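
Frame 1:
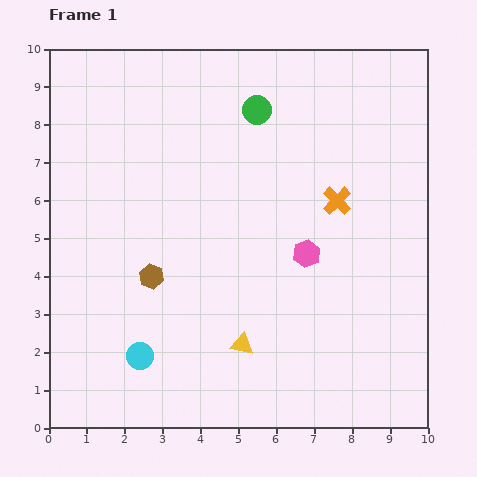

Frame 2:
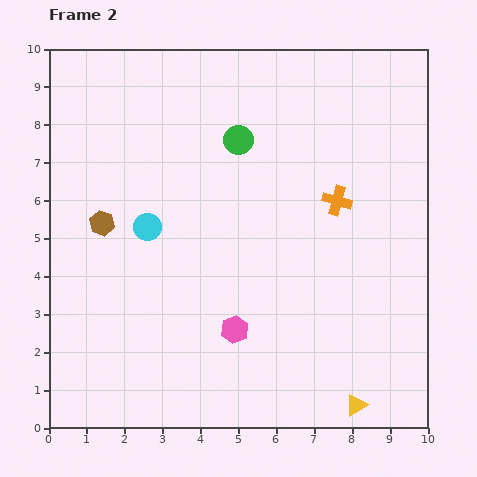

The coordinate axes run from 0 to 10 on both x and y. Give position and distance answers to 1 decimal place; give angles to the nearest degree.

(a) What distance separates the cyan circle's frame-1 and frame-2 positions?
3.4

The cyan circle moved from (2.4, 1.9) to (2.6, 5.3), a distance of √(0.2² + 3.4²) ≈ 3.4.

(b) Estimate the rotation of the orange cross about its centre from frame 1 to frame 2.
29° counter-clockwise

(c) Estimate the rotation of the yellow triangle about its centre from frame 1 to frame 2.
43° counter-clockwise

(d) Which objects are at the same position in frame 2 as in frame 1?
the orange cross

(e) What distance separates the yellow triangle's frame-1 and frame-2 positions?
3.4

The yellow triangle moved from (5.1, 2.2) to (8.1, 0.6), a distance of √(3.0² + 1.6²) ≈ 3.4.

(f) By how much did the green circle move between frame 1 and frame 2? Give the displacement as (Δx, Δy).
(-0.5, -0.8)

The green circle was at (5.5, 8.4) in frame 1 and (5.0, 7.6) in frame 2.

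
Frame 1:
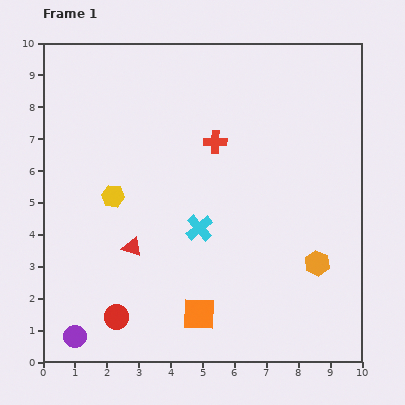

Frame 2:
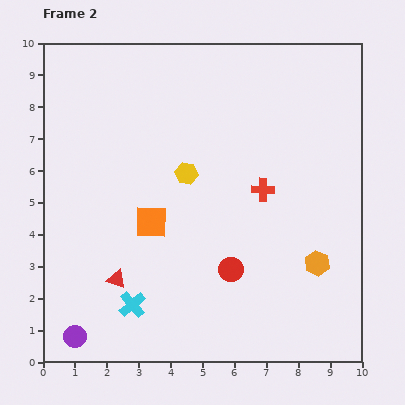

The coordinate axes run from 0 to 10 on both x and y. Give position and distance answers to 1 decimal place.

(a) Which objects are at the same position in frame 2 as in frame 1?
the orange hexagon, the purple circle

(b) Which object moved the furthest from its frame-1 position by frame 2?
the red circle

(moved 3.9; next 3.3)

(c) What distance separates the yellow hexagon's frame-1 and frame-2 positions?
2.4

The yellow hexagon moved from (2.2, 5.2) to (4.5, 5.9), a distance of √(2.3² + 0.7²) ≈ 2.4.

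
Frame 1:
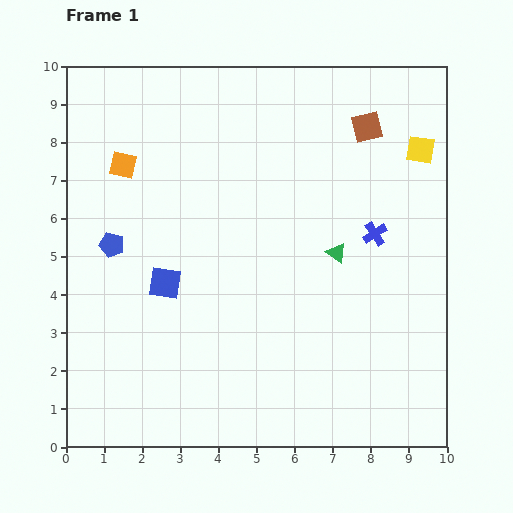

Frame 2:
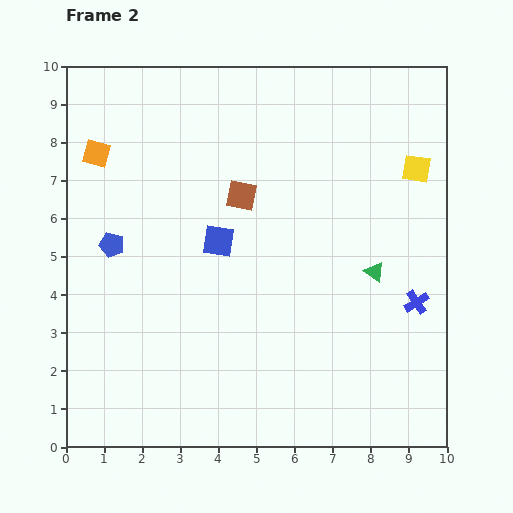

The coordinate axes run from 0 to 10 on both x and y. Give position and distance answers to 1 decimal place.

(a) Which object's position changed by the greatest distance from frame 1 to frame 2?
the brown square

(moved 3.8; next 2.1)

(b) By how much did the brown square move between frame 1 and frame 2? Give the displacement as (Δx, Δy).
(-3.3, -1.8)

The brown square was at (7.9, 8.4) in frame 1 and (4.6, 6.6) in frame 2.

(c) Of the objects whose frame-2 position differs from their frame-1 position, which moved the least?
the yellow square

(moved 0.5)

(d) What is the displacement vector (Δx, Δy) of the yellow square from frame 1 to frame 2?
(-0.1, -0.5)

The yellow square was at (9.3, 7.8) in frame 1 and (9.2, 7.3) in frame 2.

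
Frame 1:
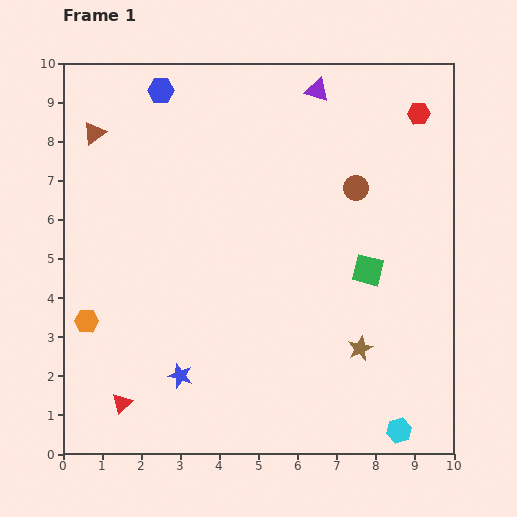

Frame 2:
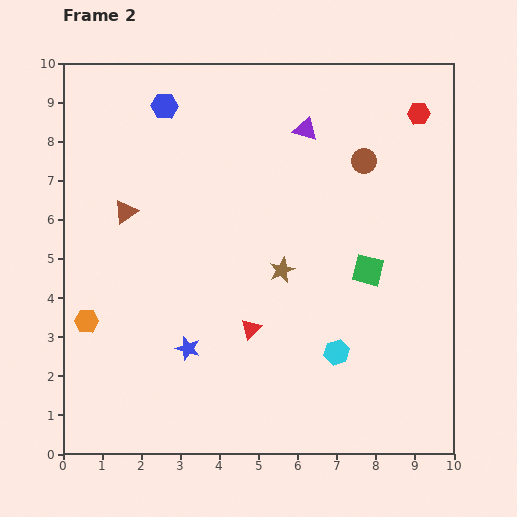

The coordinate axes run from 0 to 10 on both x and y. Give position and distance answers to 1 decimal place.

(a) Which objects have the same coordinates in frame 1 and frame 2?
the red hexagon, the orange hexagon, the green square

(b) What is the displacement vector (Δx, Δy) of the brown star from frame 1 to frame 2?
(-2.0, 2.0)

The brown star was at (7.6, 2.7) in frame 1 and (5.6, 4.7) in frame 2.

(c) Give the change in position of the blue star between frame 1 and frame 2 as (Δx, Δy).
(0.2, 0.7)

The blue star was at (3.0, 2.0) in frame 1 and (3.2, 2.7) in frame 2.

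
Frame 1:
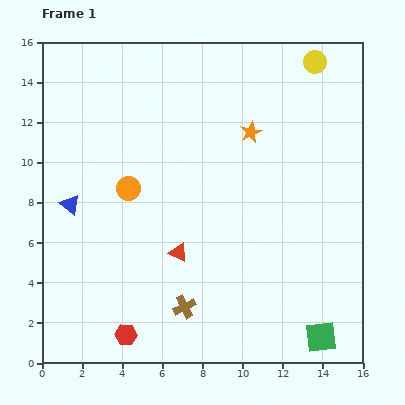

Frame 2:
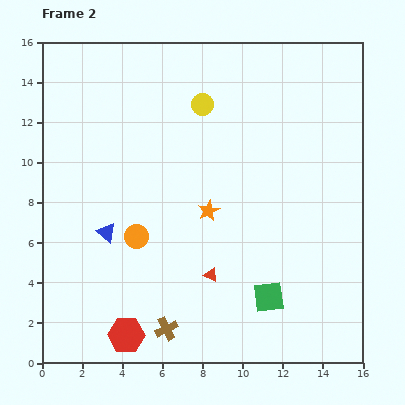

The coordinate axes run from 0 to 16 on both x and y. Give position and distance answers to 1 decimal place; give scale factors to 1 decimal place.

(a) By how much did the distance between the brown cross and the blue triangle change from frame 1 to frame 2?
-1.9

Distance in frame 1: 7.6. Distance in frame 2: 5.7.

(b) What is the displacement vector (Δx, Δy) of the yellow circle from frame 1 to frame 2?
(-5.6, -2.1)

The yellow circle was at (13.6, 15.0) in frame 1 and (8.0, 12.9) in frame 2.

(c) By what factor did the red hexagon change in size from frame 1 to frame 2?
1.7×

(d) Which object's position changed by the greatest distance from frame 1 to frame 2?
the yellow circle

(moved 6.0; next 4.4)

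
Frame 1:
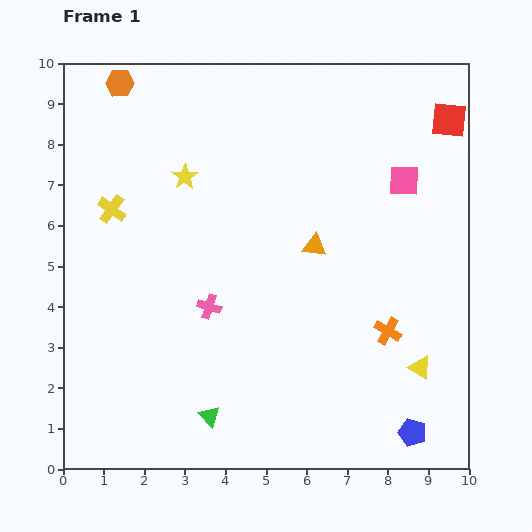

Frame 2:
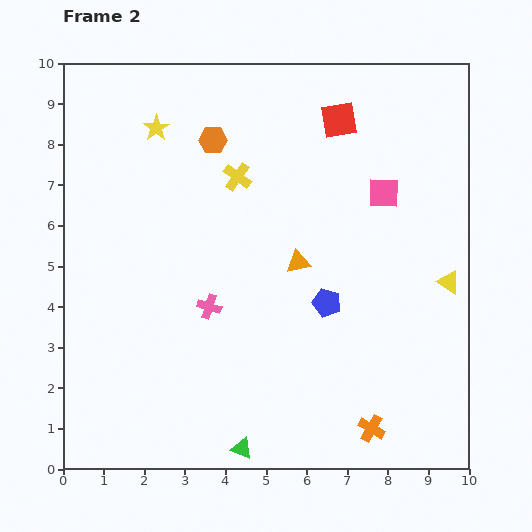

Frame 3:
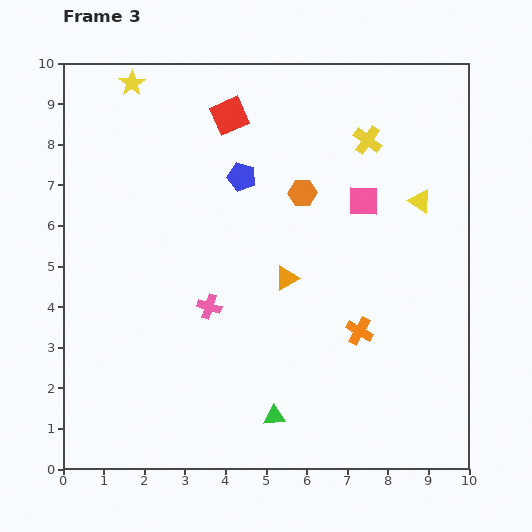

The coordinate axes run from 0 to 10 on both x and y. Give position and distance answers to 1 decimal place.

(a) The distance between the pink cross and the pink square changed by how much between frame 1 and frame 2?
-0.6

Distance in frame 1: 5.7. Distance in frame 2: 5.1.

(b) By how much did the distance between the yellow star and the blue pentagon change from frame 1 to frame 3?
-4.9

Distance in frame 1: 8.4. Distance in frame 3: 3.5.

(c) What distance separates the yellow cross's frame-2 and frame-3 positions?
3.3

The yellow cross moved from (4.3, 7.2) to (7.5, 8.1), a distance of √(3.2² + 0.9²) ≈ 3.3.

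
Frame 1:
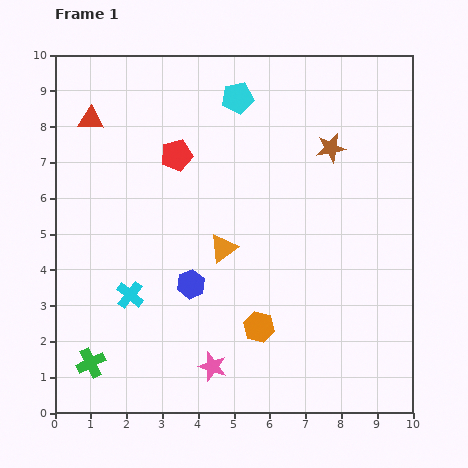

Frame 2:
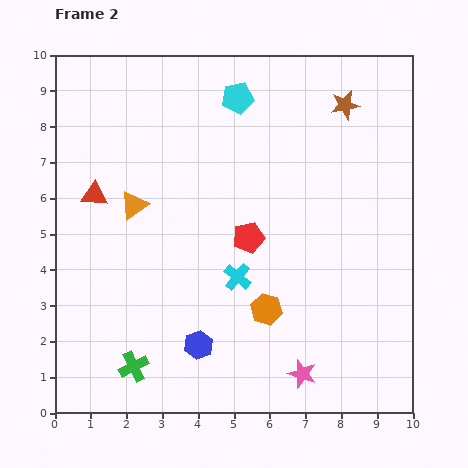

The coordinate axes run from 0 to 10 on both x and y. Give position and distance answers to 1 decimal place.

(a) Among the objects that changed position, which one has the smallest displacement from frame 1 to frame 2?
the orange hexagon

(moved 0.5)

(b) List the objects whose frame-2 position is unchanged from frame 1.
the cyan pentagon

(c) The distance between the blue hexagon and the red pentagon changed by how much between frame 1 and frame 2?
-0.3

Distance in frame 1: 3.6. Distance in frame 2: 3.3.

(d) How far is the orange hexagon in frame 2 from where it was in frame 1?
0.5

The orange hexagon moved from (5.7, 2.4) to (5.9, 2.9), a distance of √(0.2² + 0.5²) ≈ 0.5.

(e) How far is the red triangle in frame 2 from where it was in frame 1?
2.1

The red triangle moved from (1.0, 8.2) to (1.1, 6.1), a distance of √(0.1² + 2.1²) ≈ 2.1.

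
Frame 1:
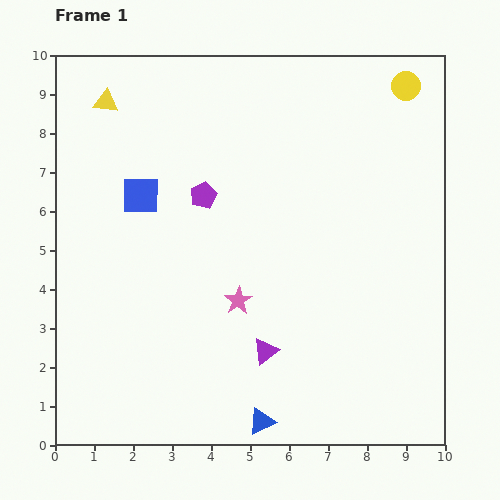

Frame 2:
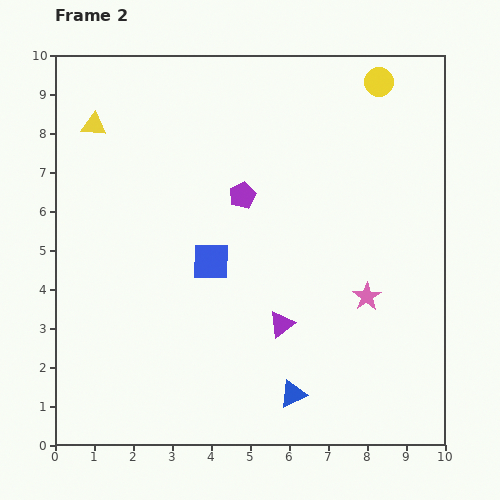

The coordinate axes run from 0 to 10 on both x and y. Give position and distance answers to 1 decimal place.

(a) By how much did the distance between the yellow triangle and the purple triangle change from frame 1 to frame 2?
-0.6

Distance in frame 1: 7.6. Distance in frame 2: 7.0.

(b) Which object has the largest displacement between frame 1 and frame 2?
the pink star

(moved 3.3; next 2.5)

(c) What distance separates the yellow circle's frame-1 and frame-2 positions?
0.7

The yellow circle moved from (9.0, 9.2) to (8.3, 9.3), a distance of √(0.7² + 0.1²) ≈ 0.7.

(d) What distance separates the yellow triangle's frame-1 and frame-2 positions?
0.7

The yellow triangle moved from (1.3, 8.8) to (1.0, 8.2), a distance of √(0.3² + 0.6²) ≈ 0.7.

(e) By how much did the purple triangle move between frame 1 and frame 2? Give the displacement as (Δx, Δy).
(0.4, 0.7)

The purple triangle was at (5.4, 2.4) in frame 1 and (5.8, 3.1) in frame 2.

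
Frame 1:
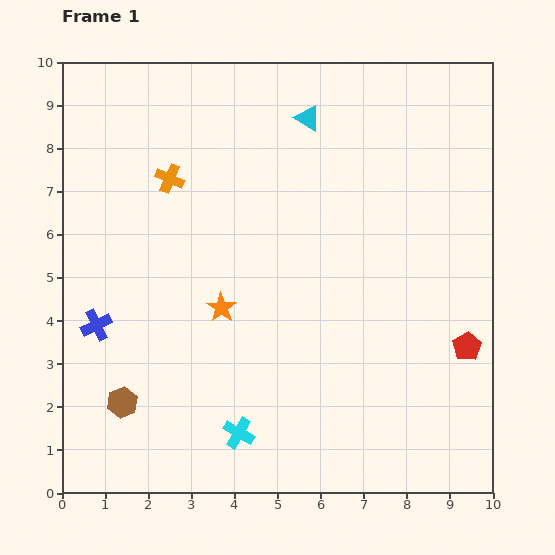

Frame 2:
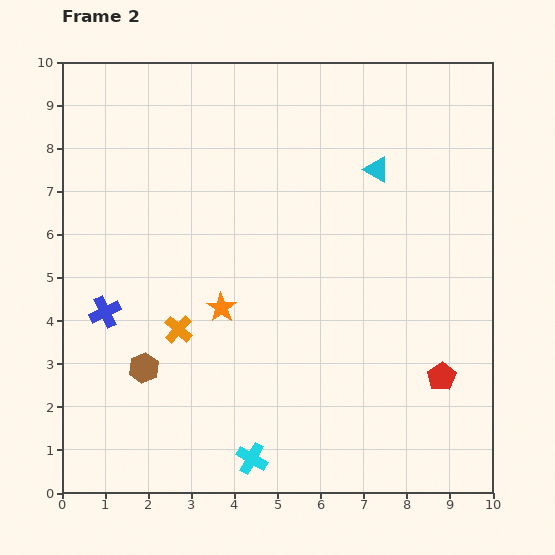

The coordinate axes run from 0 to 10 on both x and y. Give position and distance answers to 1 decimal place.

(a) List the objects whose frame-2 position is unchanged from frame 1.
the orange star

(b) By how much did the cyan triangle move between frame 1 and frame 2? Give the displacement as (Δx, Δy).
(1.6, -1.2)

The cyan triangle was at (5.7, 8.7) in frame 1 and (7.3, 7.5) in frame 2.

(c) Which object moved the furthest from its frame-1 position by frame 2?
the orange cross

(moved 3.5; next 2.0)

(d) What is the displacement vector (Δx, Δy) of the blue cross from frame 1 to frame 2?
(0.2, 0.3)

The blue cross was at (0.8, 3.9) in frame 1 and (1.0, 4.2) in frame 2.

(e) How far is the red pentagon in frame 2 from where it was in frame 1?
0.9

The red pentagon moved from (9.4, 3.4) to (8.8, 2.7), a distance of √(0.6² + 0.7²) ≈ 0.9.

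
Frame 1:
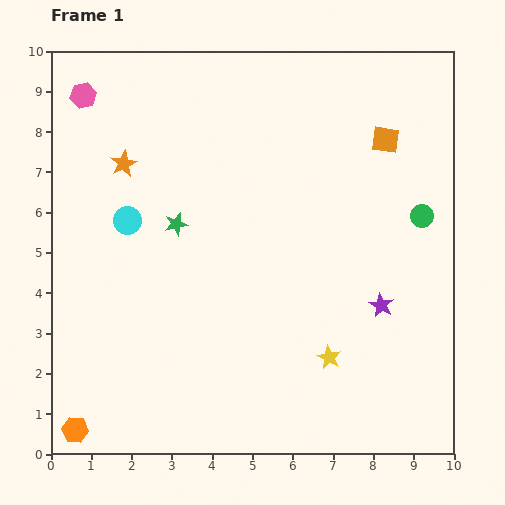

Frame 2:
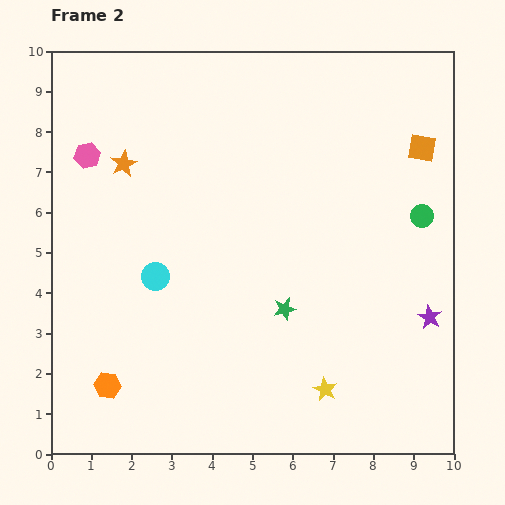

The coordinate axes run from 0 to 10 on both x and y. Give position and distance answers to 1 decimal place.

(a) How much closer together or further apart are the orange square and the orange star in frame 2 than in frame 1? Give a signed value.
+0.9

Distance in frame 1: 6.5. Distance in frame 2: 7.4.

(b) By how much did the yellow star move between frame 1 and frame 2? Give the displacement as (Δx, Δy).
(-0.1, -0.8)

The yellow star was at (6.9, 2.4) in frame 1 and (6.8, 1.6) in frame 2.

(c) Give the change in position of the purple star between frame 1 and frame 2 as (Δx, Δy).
(1.2, -0.3)

The purple star was at (8.2, 3.7) in frame 1 and (9.4, 3.4) in frame 2.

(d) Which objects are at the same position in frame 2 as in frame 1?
the orange star, the green circle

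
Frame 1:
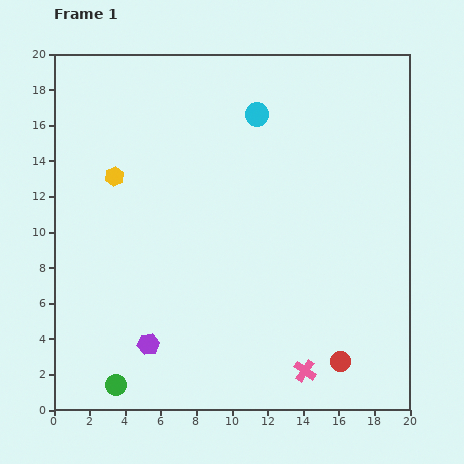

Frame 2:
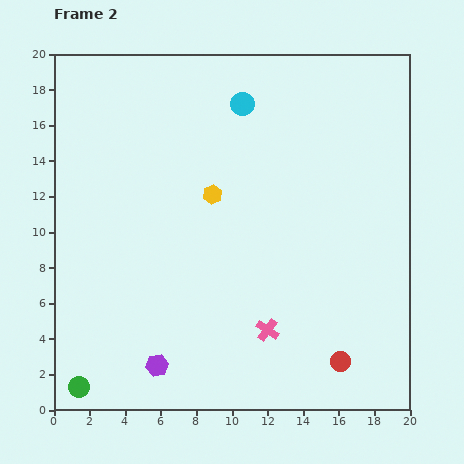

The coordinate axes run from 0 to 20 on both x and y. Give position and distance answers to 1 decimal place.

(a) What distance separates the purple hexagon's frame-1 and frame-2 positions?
1.3

The purple hexagon moved from (5.3, 3.7) to (5.8, 2.5), a distance of √(0.5² + 1.2²) ≈ 1.3.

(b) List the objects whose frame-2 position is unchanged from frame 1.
the red circle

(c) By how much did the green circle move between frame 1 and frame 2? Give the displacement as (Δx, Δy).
(-2.1, -0.1)

The green circle was at (3.5, 1.4) in frame 1 and (1.4, 1.3) in frame 2.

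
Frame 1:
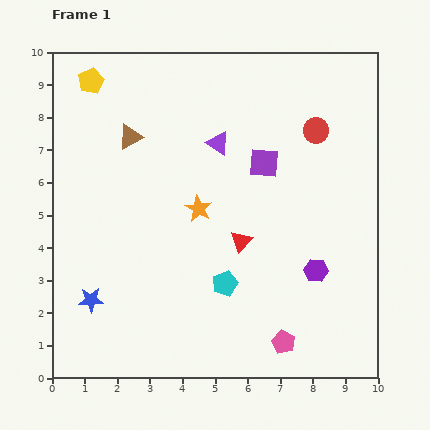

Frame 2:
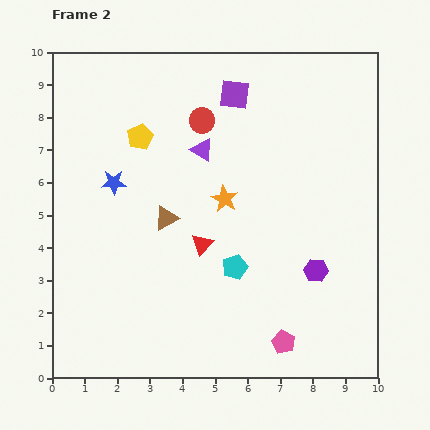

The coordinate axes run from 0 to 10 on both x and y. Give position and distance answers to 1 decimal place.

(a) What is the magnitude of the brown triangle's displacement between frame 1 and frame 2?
2.7

The brown triangle moved from (2.4, 7.4) to (3.5, 4.9), a distance of √(1.1² + 2.5²) ≈ 2.7.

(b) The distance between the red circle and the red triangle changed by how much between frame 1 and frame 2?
-0.3

Distance in frame 1: 4.1. Distance in frame 2: 3.8.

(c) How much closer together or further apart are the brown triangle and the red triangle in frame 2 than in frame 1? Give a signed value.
-3.3

Distance in frame 1: 4.7. Distance in frame 2: 1.4.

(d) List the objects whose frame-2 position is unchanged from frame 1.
the pink pentagon, the purple hexagon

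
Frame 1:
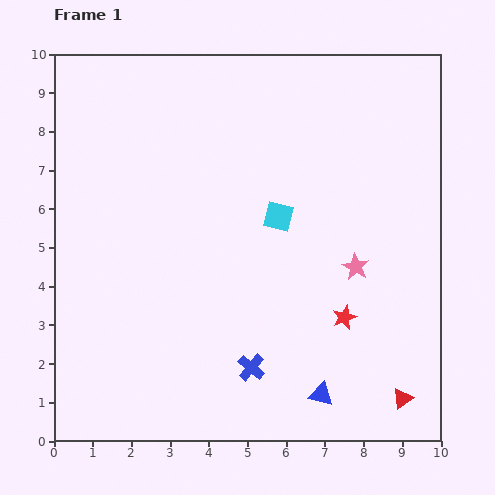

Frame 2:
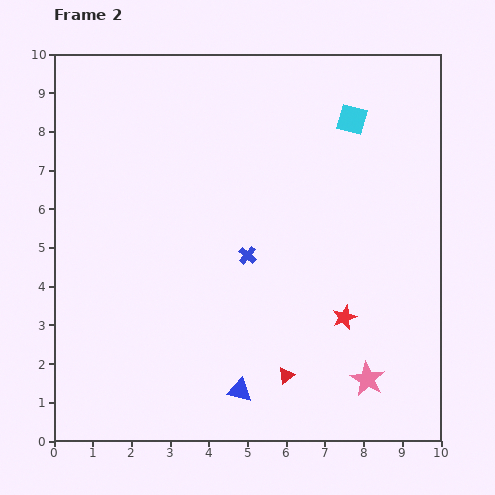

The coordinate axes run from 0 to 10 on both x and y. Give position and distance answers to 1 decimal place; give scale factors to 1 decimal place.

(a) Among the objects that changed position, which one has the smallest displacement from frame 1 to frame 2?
the blue triangle

(moved 2.1)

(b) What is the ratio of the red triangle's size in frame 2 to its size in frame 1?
0.8×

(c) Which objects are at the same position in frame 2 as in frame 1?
the red star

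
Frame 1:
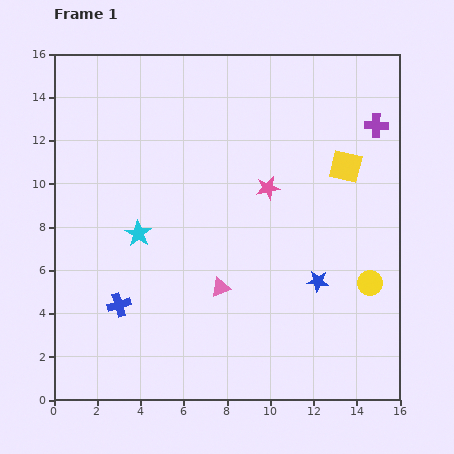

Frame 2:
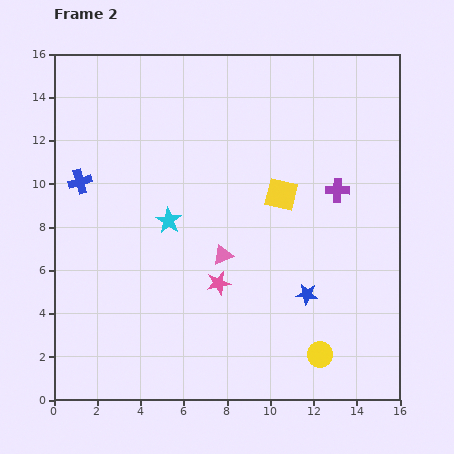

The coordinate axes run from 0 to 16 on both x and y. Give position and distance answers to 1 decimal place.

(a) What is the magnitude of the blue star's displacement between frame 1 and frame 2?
0.8

The blue star moved from (12.2, 5.5) to (11.7, 4.9), a distance of √(0.5² + 0.6²) ≈ 0.8.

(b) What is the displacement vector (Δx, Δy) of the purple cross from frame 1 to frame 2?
(-1.8, -3.0)

The purple cross was at (14.9, 12.7) in frame 1 and (13.1, 9.7) in frame 2.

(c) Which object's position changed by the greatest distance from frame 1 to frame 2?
the blue cross

(moved 6.0; next 5.0)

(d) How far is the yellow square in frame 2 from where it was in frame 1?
3.3

The yellow square moved from (13.5, 10.8) to (10.5, 9.5), a distance of √(3.0² + 1.3²) ≈ 3.3.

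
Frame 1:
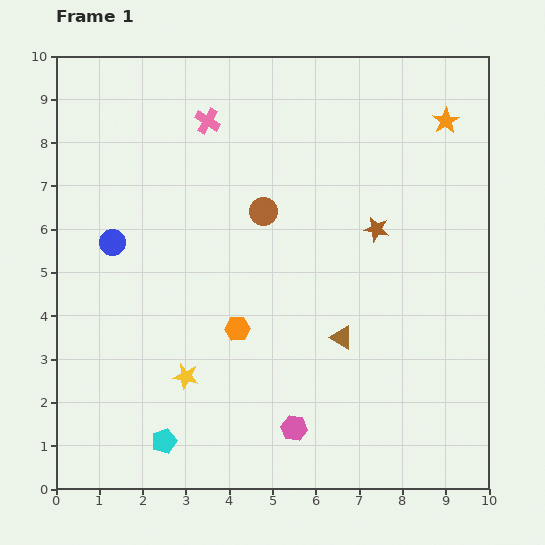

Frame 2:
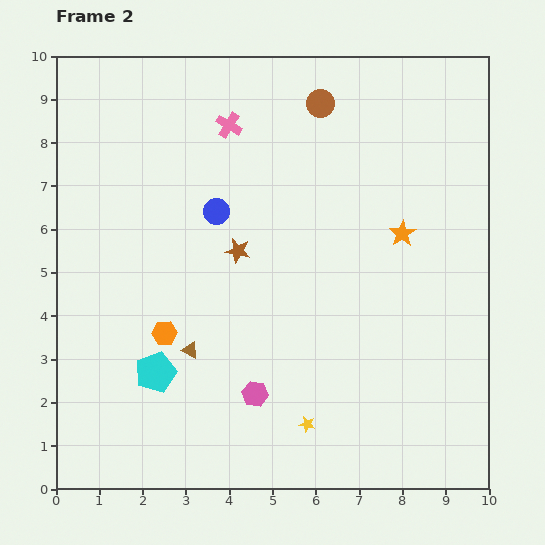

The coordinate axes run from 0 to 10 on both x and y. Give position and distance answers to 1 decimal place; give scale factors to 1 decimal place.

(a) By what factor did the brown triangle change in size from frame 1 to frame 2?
0.7×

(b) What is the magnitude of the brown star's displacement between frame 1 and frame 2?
3.2

The brown star moved from (7.4, 6.0) to (4.2, 5.5), a distance of √(3.2² + 0.5²) ≈ 3.2.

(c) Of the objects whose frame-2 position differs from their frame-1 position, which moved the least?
the pink cross

(moved 0.5)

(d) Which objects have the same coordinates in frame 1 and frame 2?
none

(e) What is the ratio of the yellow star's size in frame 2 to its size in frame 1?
0.6×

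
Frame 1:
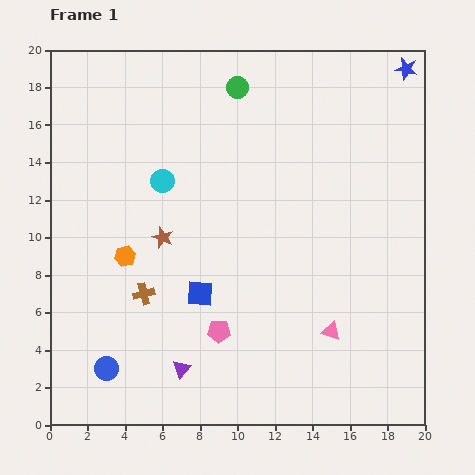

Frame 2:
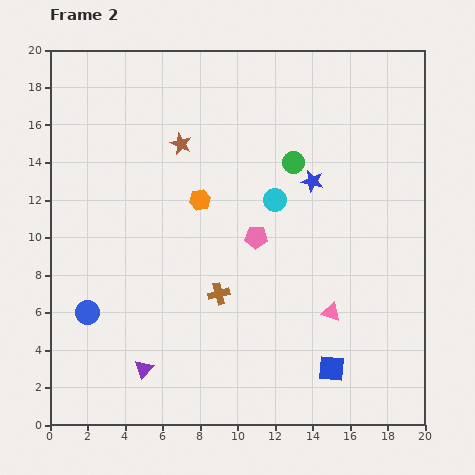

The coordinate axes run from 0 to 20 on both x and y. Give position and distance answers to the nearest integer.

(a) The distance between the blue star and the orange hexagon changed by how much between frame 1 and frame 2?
-12

Distance in frame 1: 18. Distance in frame 2: 6.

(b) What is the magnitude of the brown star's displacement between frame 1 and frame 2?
5

The brown star moved from (6, 10) to (7, 15), a distance of √(1² + 5²) ≈ 5.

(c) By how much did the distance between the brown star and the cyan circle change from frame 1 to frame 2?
+3

Distance in frame 1: 3. Distance in frame 2: 6.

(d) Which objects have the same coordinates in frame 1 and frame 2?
none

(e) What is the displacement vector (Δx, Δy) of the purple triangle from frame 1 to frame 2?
(-2, 0)

The purple triangle was at (7, 3) in frame 1 and (5, 3) in frame 2.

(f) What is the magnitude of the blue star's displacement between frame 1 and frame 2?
8

The blue star moved from (19, 19) to (14, 13), a distance of √(5² + 6²) ≈ 8.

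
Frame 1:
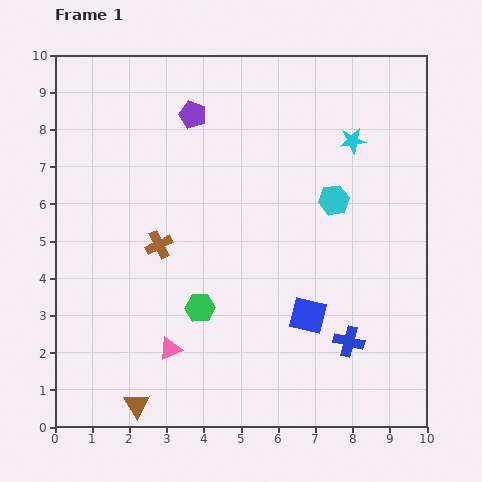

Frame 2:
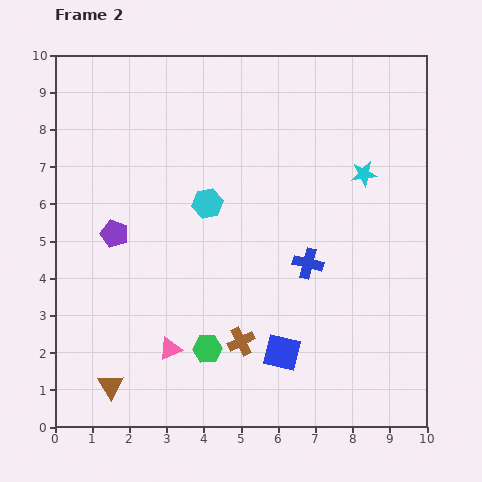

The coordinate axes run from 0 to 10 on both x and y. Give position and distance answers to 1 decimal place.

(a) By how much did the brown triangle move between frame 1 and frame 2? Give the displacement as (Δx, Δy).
(-0.7, 0.5)

The brown triangle was at (2.2, 0.6) in frame 1 and (1.5, 1.1) in frame 2.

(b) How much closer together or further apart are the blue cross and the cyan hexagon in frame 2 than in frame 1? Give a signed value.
-0.7

Distance in frame 1: 3.8. Distance in frame 2: 3.1.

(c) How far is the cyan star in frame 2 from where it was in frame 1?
0.9

The cyan star moved from (8.0, 7.7) to (8.3, 6.8), a distance of √(0.3² + 0.9²) ≈ 0.9.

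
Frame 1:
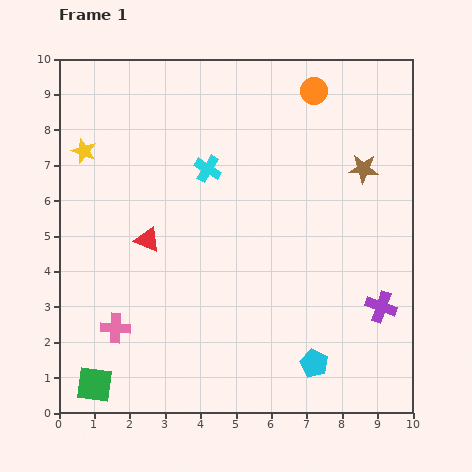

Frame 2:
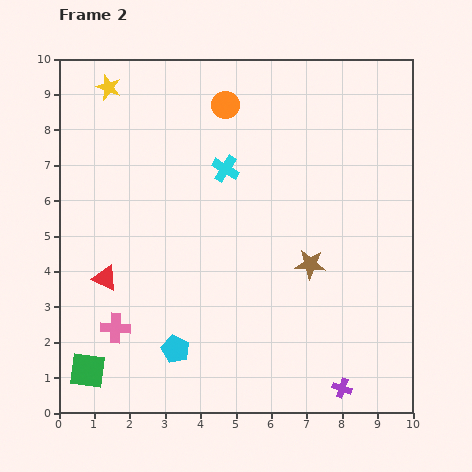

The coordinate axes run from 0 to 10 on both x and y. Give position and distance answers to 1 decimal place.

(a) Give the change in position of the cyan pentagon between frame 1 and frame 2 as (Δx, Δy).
(-3.9, 0.4)

The cyan pentagon was at (7.2, 1.4) in frame 1 and (3.3, 1.8) in frame 2.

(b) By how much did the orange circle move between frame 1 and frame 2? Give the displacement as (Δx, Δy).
(-2.5, -0.4)

The orange circle was at (7.2, 9.1) in frame 1 and (4.7, 8.7) in frame 2.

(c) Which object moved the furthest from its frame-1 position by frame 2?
the cyan pentagon

(moved 3.9; next 3.1)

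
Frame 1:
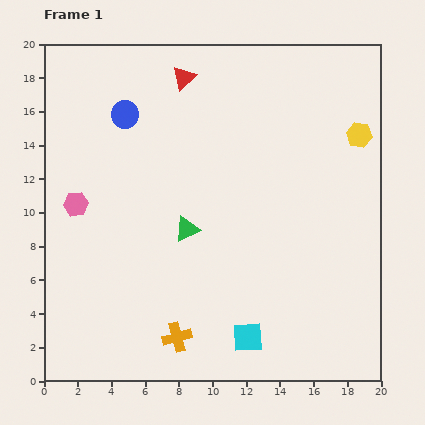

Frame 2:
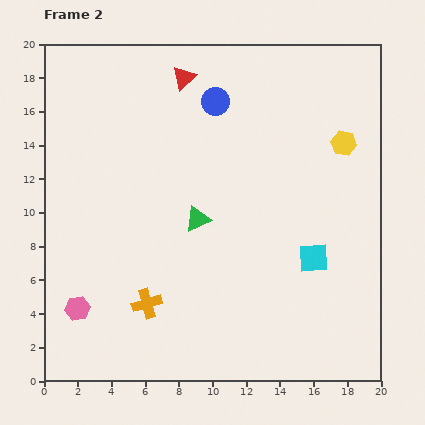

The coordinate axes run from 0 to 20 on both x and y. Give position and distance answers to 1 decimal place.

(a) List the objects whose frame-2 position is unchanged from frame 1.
the red triangle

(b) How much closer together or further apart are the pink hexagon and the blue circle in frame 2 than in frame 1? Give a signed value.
+8.8

Distance in frame 1: 6.0. Distance in frame 2: 14.8.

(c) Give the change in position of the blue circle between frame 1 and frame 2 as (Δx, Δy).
(5.4, 0.8)

The blue circle was at (4.8, 15.8) in frame 1 and (10.2, 16.6) in frame 2.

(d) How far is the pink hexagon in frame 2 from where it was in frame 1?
6.2

The pink hexagon moved from (1.9, 10.5) to (2.0, 4.3), a distance of √(0.1² + 6.2²) ≈ 6.2.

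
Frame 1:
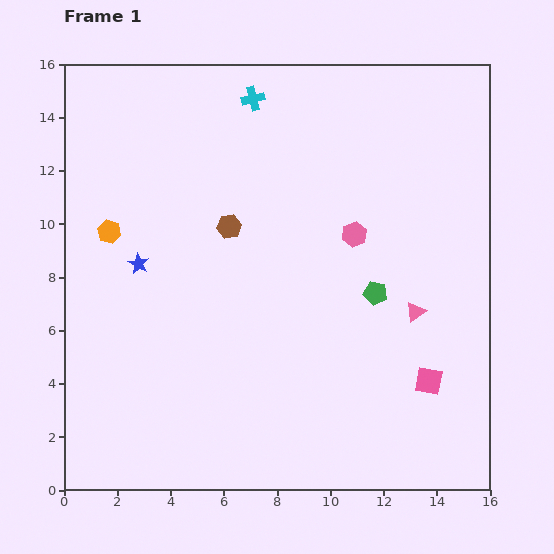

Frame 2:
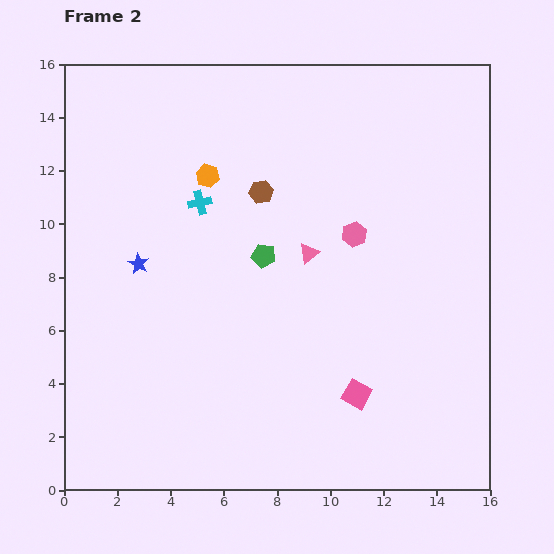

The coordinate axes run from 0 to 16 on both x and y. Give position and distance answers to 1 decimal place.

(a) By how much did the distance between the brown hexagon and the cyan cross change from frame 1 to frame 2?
-2.6

Distance in frame 1: 4.9. Distance in frame 2: 2.3.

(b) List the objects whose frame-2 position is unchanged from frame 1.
the blue star, the pink hexagon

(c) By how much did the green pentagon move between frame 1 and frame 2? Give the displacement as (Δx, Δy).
(-4.2, 1.4)

The green pentagon was at (11.7, 7.4) in frame 1 and (7.5, 8.8) in frame 2.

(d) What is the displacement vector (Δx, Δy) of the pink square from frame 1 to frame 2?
(-2.7, -0.5)

The pink square was at (13.7, 4.1) in frame 1 and (11.0, 3.6) in frame 2.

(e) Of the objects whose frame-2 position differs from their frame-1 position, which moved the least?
the brown hexagon

(moved 1.8)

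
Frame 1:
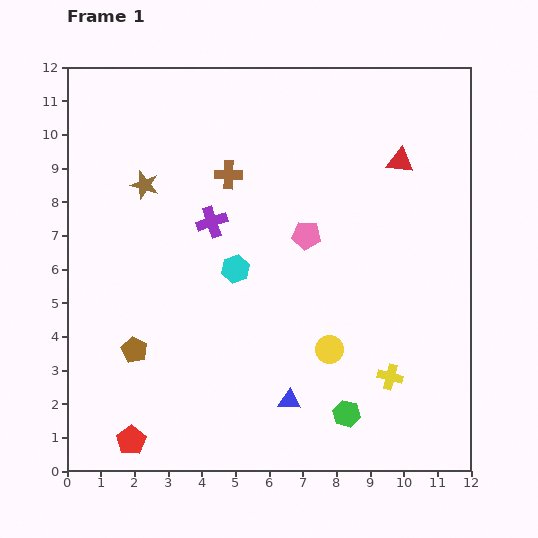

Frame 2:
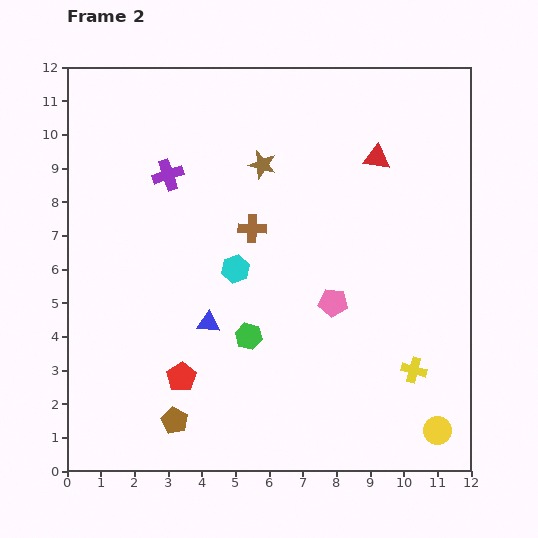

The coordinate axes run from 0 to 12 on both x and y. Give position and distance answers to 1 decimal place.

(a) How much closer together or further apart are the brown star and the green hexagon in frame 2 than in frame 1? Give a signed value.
-4.0

Distance in frame 1: 9.1. Distance in frame 2: 5.1.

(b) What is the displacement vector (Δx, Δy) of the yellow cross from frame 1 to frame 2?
(0.7, 0.2)

The yellow cross was at (9.6, 2.8) in frame 1 and (10.3, 3.0) in frame 2.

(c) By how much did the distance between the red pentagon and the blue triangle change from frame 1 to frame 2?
-3.1

Distance in frame 1: 4.9. Distance in frame 2: 1.8.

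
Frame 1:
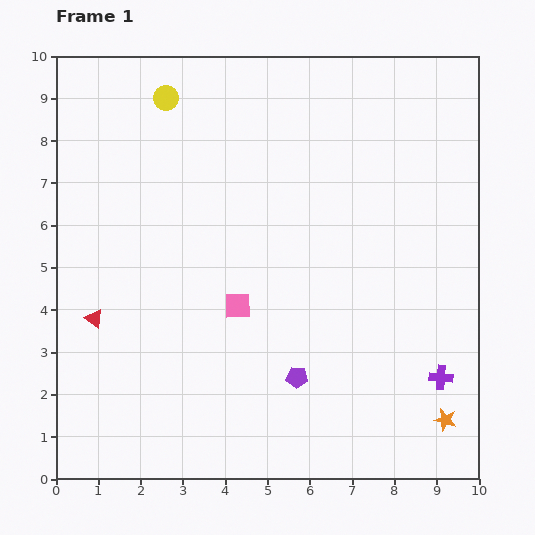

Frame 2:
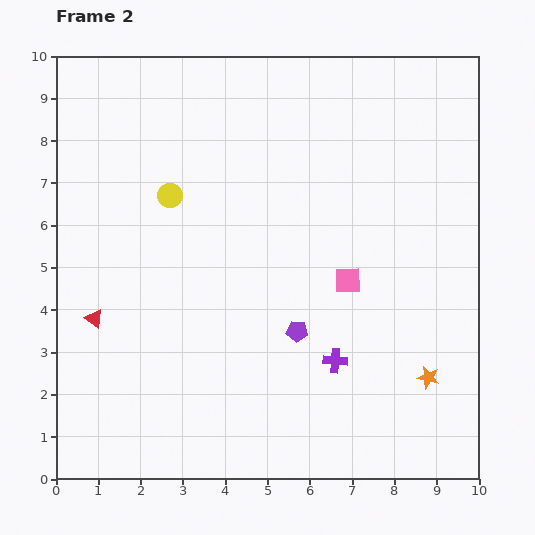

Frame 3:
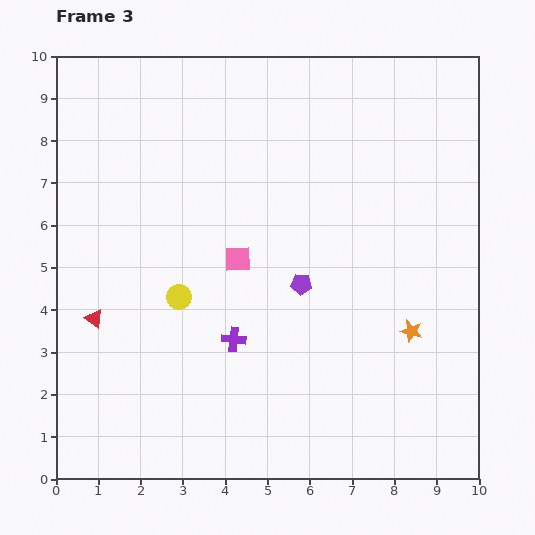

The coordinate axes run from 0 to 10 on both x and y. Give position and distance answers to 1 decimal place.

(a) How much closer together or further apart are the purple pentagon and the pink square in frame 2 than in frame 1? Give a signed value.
-0.5

Distance in frame 1: 2.2. Distance in frame 2: 1.7.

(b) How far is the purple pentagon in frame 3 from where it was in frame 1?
2.2

The purple pentagon moved from (5.7, 2.4) to (5.8, 4.6), a distance of √(0.1² + 2.2²) ≈ 2.2.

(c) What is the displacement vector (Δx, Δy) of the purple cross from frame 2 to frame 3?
(-2.4, 0.5)

The purple cross was at (6.6, 2.8) in frame 2 and (4.2, 3.3) in frame 3.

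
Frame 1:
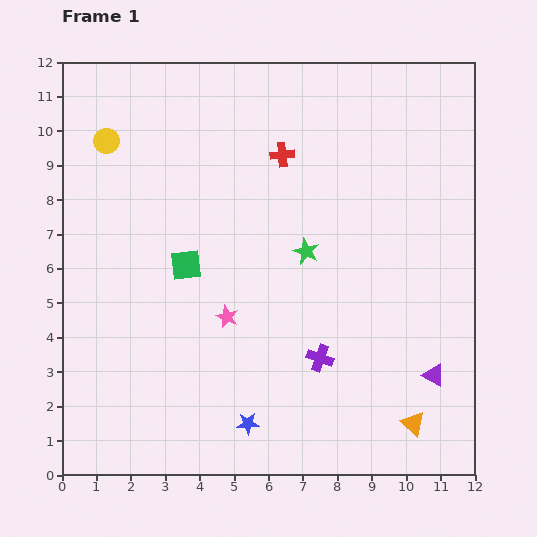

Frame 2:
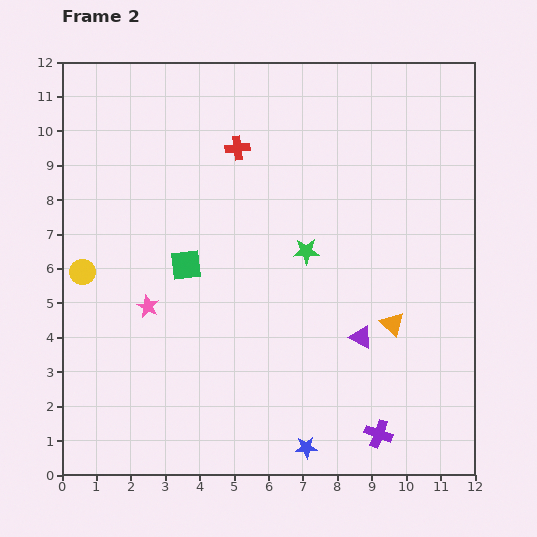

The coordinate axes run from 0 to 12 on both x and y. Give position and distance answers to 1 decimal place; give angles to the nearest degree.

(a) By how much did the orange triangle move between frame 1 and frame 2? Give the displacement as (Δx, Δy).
(-0.6, 2.9)

The orange triangle was at (10.2, 1.5) in frame 1 and (9.6, 4.4) in frame 2.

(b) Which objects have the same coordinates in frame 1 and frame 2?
the green star, the green square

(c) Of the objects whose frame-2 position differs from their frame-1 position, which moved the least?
the red cross

(moved 1.3)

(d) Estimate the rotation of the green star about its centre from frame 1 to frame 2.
25° counter-clockwise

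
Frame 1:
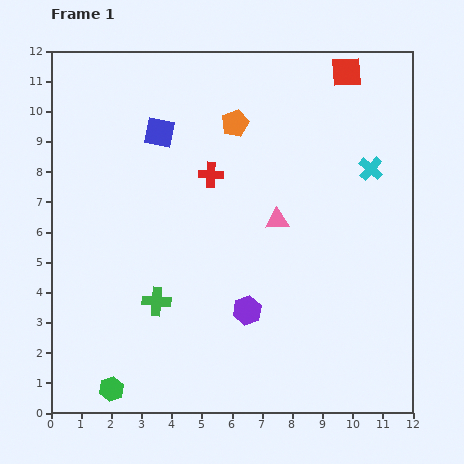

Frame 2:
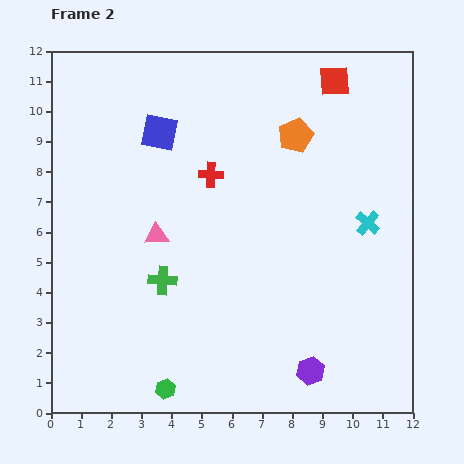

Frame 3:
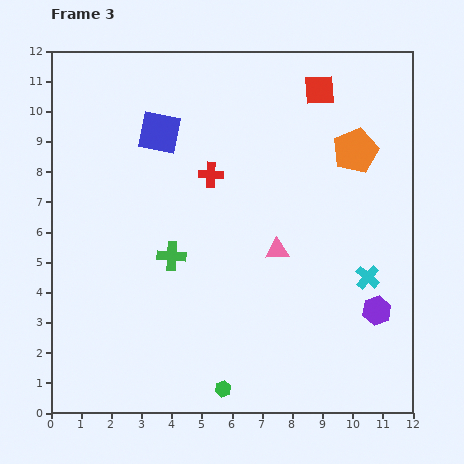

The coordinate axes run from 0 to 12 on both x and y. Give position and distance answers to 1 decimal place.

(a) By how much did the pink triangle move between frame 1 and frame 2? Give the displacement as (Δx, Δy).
(-4.0, -0.5)

The pink triangle was at (7.5, 6.4) in frame 1 and (3.5, 5.9) in frame 2.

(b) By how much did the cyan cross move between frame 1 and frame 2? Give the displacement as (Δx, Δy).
(-0.1, -1.8)

The cyan cross was at (10.6, 8.1) in frame 1 and (10.5, 6.3) in frame 2.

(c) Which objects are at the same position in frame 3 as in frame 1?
the red cross, the blue square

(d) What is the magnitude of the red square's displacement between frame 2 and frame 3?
0.6

The red square moved from (9.4, 11.0) to (8.9, 10.7), a distance of √(0.5² + 0.3²) ≈ 0.6.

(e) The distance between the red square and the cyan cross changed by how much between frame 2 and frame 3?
+1.6

Distance in frame 2: 4.8. Distance in frame 3: 6.4.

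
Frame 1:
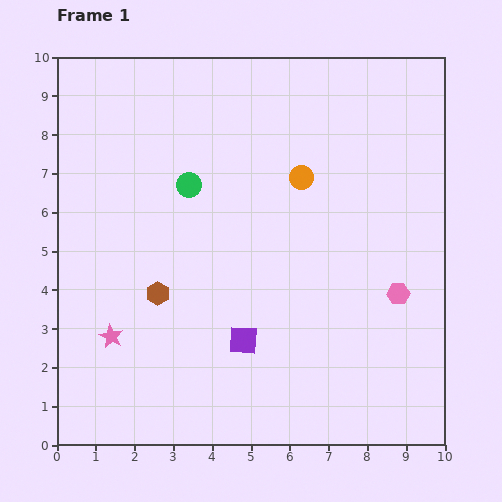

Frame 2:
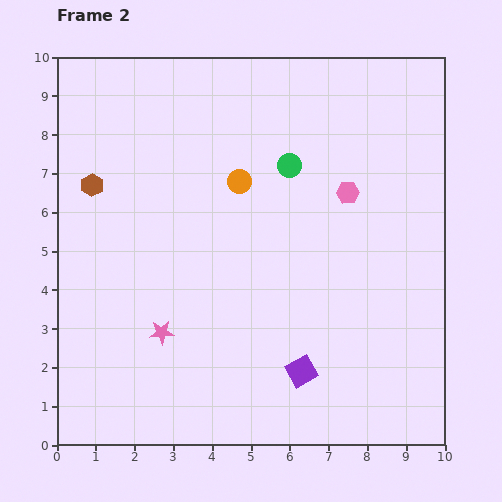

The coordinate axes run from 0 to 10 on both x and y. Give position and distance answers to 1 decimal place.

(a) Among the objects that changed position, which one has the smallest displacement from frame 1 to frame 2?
the pink star

(moved 1.3)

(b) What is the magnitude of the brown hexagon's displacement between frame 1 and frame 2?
3.3

The brown hexagon moved from (2.6, 3.9) to (0.9, 6.7), a distance of √(1.7² + 2.8²) ≈ 3.3.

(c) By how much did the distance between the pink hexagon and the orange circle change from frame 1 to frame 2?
-1.1

Distance in frame 1: 3.9. Distance in frame 2: 2.8.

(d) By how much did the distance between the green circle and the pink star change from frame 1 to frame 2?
+1.0

Distance in frame 1: 4.4. Distance in frame 2: 5.4.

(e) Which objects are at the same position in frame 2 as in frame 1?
none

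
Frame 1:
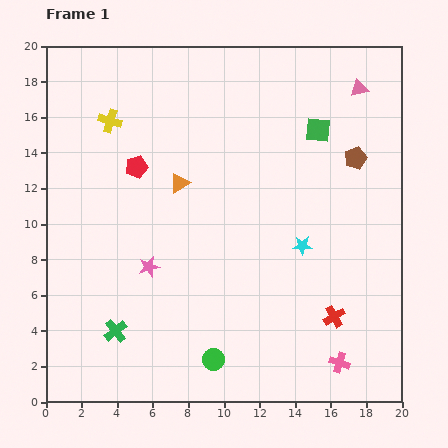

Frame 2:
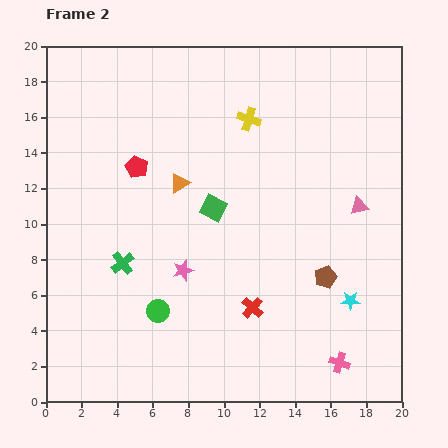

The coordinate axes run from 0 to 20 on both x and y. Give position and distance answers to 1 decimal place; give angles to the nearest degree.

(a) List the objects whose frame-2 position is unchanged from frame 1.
the orange triangle, the pink cross, the red pentagon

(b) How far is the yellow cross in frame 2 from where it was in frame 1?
7.8

The yellow cross moved from (3.6, 15.8) to (11.4, 15.9), a distance of √(7.8² + 0.1²) ≈ 7.8.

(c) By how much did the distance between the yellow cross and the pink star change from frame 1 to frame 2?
+0.8

Distance in frame 1: 8.5. Distance in frame 2: 9.3.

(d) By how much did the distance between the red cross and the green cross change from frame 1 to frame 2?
-4.6

Distance in frame 1: 12.3. Distance in frame 2: 7.7.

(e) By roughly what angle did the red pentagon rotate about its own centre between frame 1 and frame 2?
29° counter-clockwise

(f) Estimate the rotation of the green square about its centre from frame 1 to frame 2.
21° clockwise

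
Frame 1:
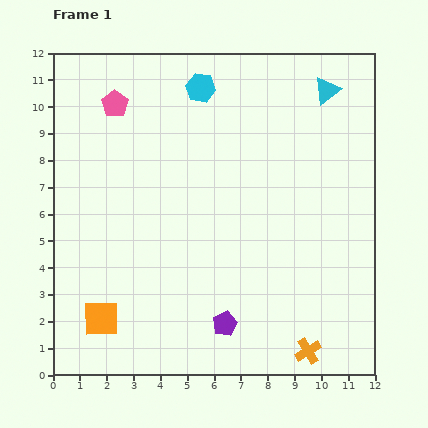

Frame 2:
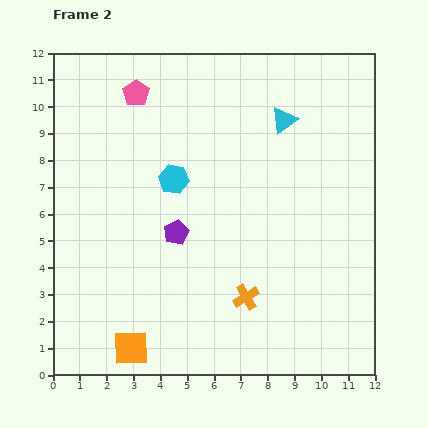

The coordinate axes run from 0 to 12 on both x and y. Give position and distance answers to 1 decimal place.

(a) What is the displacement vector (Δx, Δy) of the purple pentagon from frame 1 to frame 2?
(-1.8, 3.4)

The purple pentagon was at (6.4, 1.9) in frame 1 and (4.6, 5.3) in frame 2.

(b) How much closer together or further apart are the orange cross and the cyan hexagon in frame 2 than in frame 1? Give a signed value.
-5.4

Distance in frame 1: 10.6. Distance in frame 2: 5.2.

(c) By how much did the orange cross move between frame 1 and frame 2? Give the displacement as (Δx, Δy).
(-2.3, 2.0)

The orange cross was at (9.5, 0.9) in frame 1 and (7.2, 2.9) in frame 2.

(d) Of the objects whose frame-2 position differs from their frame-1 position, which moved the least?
the pink pentagon

(moved 0.9)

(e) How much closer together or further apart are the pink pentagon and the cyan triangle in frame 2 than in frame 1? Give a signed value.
-2.3

Distance in frame 1: 7.9. Distance in frame 2: 5.6.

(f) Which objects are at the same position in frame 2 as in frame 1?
none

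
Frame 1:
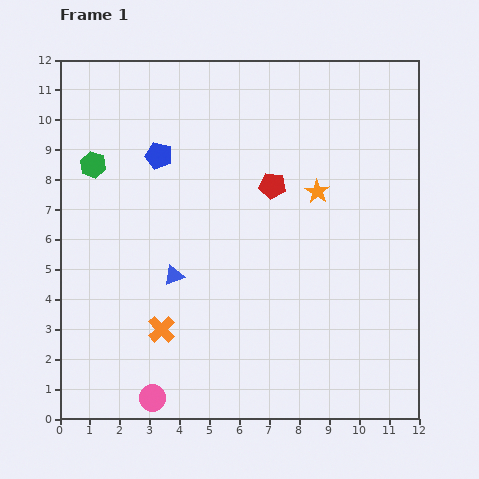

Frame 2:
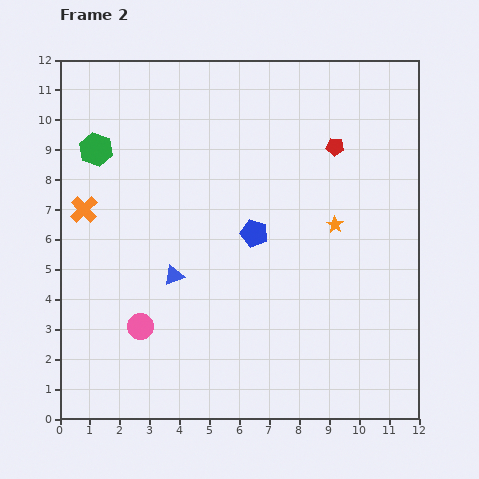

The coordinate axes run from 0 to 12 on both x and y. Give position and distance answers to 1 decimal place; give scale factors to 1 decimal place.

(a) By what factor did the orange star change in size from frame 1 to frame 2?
0.7×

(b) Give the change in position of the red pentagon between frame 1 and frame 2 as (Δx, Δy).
(2.1, 1.3)

The red pentagon was at (7.1, 7.8) in frame 1 and (9.2, 9.1) in frame 2.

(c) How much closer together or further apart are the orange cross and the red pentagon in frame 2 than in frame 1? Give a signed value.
+2.6

Distance in frame 1: 6.1. Distance in frame 2: 8.7.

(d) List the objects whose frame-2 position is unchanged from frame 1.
the blue triangle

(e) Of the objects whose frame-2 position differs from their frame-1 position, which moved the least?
the green hexagon

(moved 0.5)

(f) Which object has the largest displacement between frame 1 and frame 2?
the orange cross

(moved 4.8; next 4.1)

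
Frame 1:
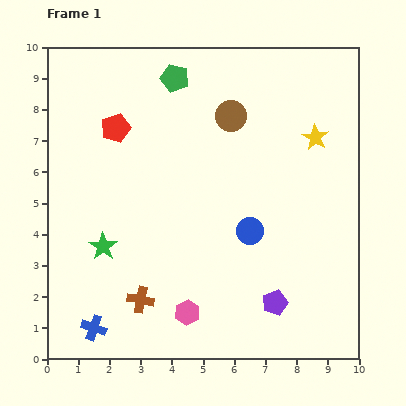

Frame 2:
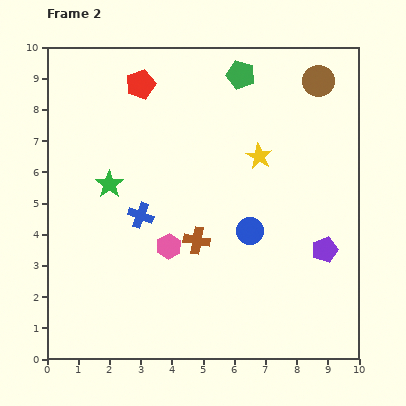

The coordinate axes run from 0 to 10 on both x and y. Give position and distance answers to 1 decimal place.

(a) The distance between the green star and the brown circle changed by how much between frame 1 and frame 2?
+1.6

Distance in frame 1: 5.9. Distance in frame 2: 7.5.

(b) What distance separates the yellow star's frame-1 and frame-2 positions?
1.9

The yellow star moved from (8.6, 7.1) to (6.8, 6.5), a distance of √(1.8² + 0.6²) ≈ 1.9.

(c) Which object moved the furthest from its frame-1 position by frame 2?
the blue cross

(moved 3.9; next 3.0)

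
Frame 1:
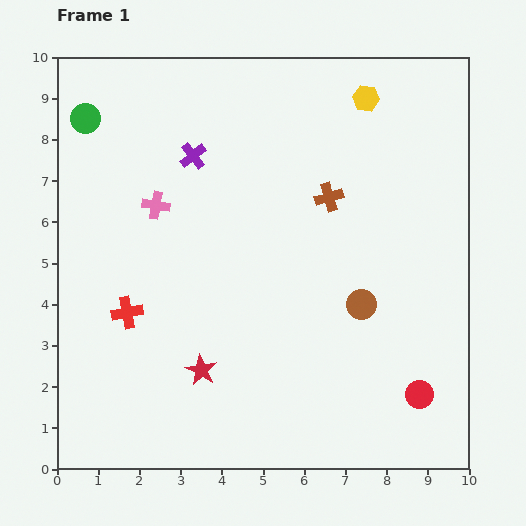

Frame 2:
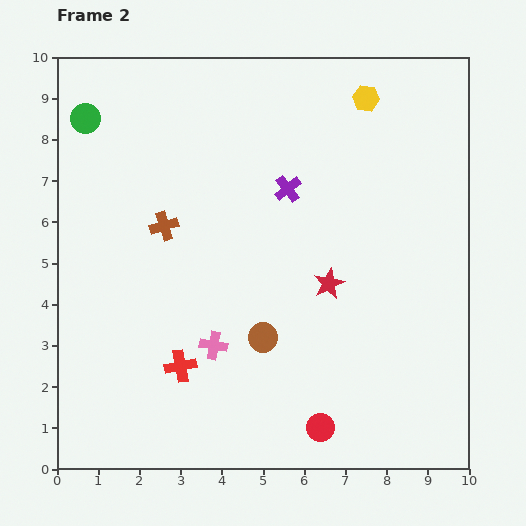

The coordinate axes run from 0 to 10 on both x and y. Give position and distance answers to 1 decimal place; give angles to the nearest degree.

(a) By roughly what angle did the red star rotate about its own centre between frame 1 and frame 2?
17° clockwise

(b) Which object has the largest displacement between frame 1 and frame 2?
the brown cross

(moved 4.1; next 3.7)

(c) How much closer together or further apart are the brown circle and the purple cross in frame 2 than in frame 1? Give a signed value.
-1.9

Distance in frame 1: 5.5. Distance in frame 2: 3.6.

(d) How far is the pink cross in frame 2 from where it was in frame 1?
3.7

The pink cross moved from (2.4, 6.4) to (3.8, 3.0), a distance of √(1.4² + 3.4²) ≈ 3.7.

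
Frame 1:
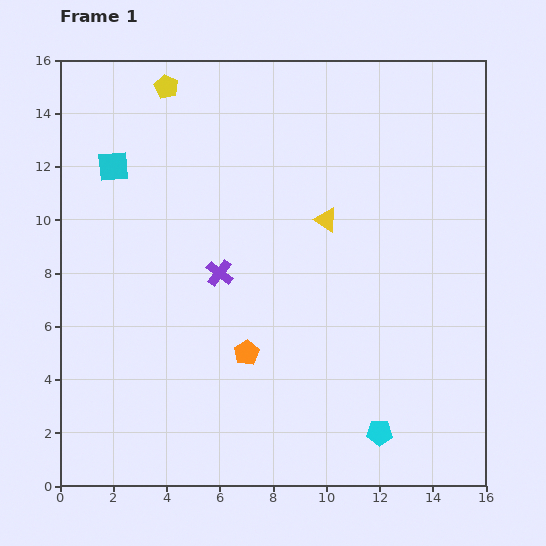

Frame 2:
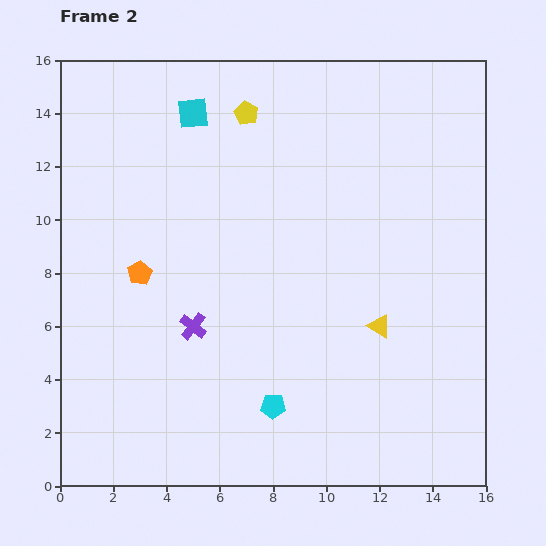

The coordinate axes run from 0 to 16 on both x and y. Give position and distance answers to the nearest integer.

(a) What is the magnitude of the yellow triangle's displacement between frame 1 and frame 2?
4

The yellow triangle moved from (10, 10) to (12, 6), a distance of √(2² + 4²) ≈ 4.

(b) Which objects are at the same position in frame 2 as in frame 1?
none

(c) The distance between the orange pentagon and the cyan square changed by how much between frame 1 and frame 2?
-3

Distance in frame 1: 9. Distance in frame 2: 6.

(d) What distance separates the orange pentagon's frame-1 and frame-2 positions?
5

The orange pentagon moved from (7, 5) to (3, 8), a distance of √(4² + 3²) ≈ 5.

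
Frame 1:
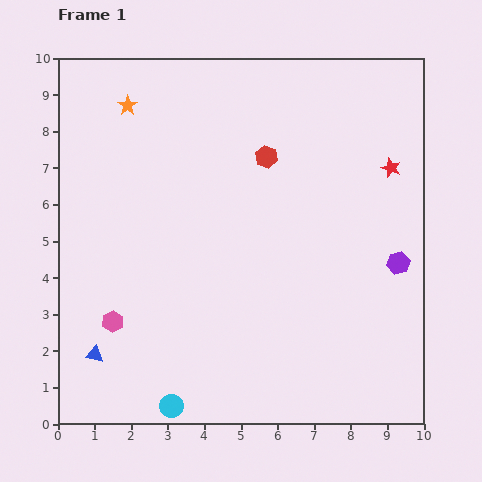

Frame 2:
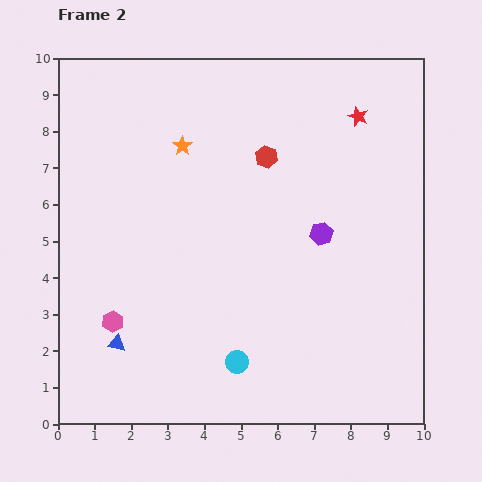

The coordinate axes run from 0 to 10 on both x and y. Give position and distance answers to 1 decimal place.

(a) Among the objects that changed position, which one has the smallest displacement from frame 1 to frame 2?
the blue triangle

(moved 0.7)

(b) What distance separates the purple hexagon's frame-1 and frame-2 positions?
2.2

The purple hexagon moved from (9.3, 4.4) to (7.2, 5.2), a distance of √(2.1² + 0.8²) ≈ 2.2.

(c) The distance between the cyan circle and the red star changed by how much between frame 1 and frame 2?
-1.3

Distance in frame 1: 8.8. Distance in frame 2: 7.5.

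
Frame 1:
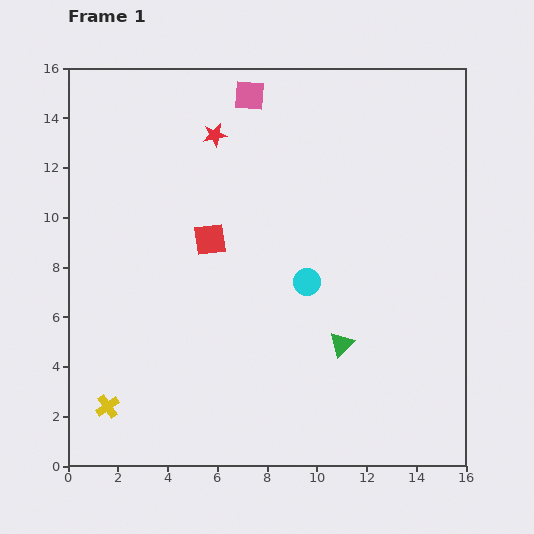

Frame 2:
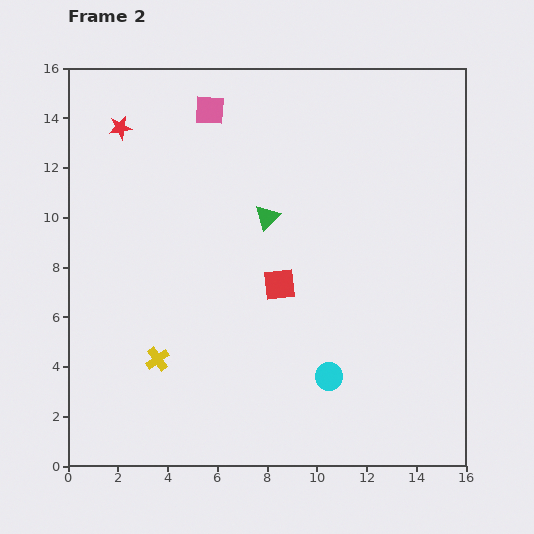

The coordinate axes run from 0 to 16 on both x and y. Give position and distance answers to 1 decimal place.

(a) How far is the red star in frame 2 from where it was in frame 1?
3.8

The red star moved from (5.9, 13.3) to (2.1, 13.6), a distance of √(3.8² + 0.3²) ≈ 3.8.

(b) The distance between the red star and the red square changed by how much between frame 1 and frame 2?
+4.8

Distance in frame 1: 4.2. Distance in frame 2: 9.0.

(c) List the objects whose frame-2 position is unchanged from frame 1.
none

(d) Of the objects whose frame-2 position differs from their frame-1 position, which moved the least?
the pink square

(moved 1.7)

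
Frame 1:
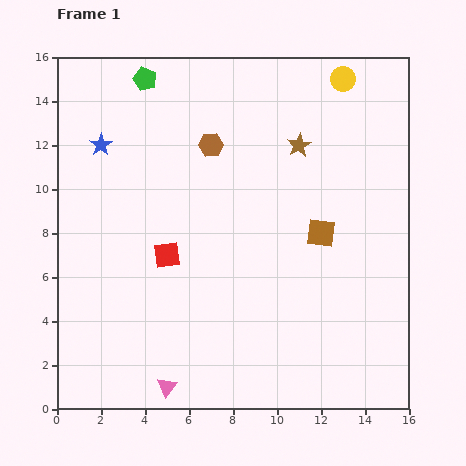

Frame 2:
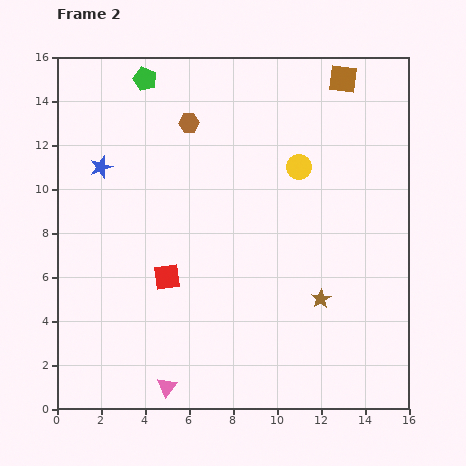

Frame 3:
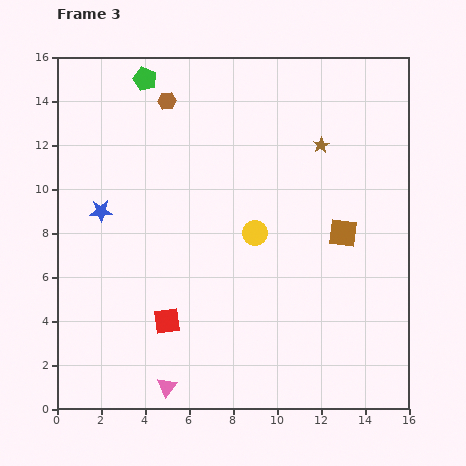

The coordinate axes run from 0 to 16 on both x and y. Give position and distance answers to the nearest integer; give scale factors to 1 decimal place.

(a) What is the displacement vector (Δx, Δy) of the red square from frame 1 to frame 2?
(0, -1)

The red square was at (5, 7) in frame 1 and (5, 6) in frame 2.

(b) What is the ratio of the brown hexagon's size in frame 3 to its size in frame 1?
0.7×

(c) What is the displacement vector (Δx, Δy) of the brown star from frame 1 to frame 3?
(1, 0)

The brown star was at (11, 12) in frame 1 and (12, 12) in frame 3.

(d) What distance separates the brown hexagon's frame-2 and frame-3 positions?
1

The brown hexagon moved from (6, 13) to (5, 14), a distance of √(1² + 1²) ≈ 1.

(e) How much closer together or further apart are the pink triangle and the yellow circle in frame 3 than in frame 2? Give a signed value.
-4

Distance in frame 2: 12. Distance in frame 3: 8.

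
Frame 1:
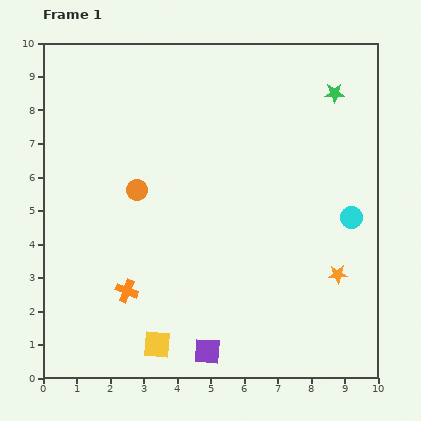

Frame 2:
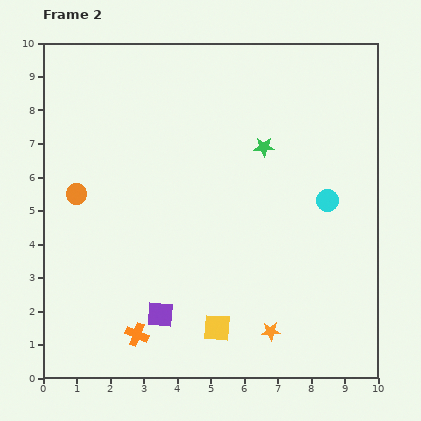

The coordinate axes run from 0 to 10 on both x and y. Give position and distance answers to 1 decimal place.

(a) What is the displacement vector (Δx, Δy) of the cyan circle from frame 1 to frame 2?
(-0.7, 0.5)

The cyan circle was at (9.2, 4.8) in frame 1 and (8.5, 5.3) in frame 2.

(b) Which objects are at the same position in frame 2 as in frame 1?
none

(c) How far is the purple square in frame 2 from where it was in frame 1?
1.8

The purple square moved from (4.9, 0.8) to (3.5, 1.9), a distance of √(1.4² + 1.1²) ≈ 1.8.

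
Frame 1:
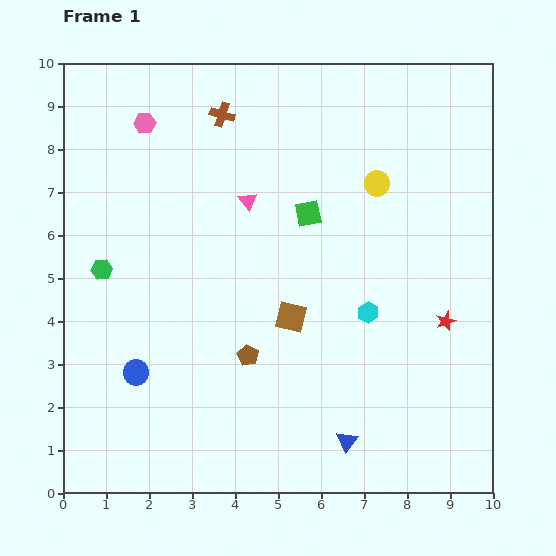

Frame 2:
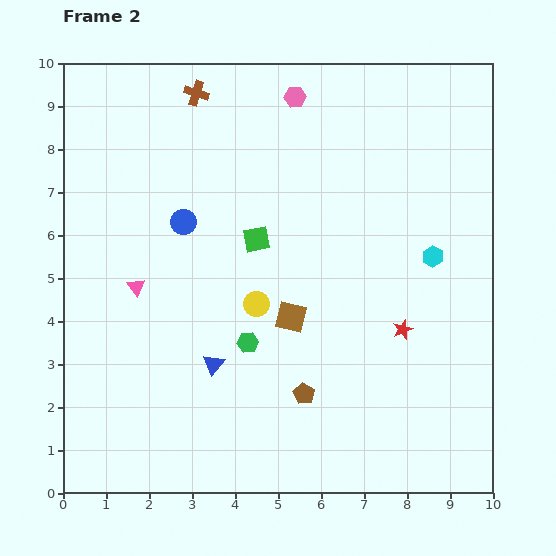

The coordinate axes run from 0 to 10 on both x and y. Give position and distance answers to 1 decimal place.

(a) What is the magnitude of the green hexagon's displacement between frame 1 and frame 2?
3.8

The green hexagon moved from (0.9, 5.2) to (4.3, 3.5), a distance of √(3.4² + 1.7²) ≈ 3.8.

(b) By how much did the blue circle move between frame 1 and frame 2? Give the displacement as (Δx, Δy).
(1.1, 3.5)

The blue circle was at (1.7, 2.8) in frame 1 and (2.8, 6.3) in frame 2.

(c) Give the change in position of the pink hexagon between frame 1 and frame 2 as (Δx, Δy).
(3.5, 0.6)

The pink hexagon was at (1.9, 8.6) in frame 1 and (5.4, 9.2) in frame 2.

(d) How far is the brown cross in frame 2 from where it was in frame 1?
0.8

The brown cross moved from (3.7, 8.8) to (3.1, 9.3), a distance of √(0.6² + 0.5²) ≈ 0.8.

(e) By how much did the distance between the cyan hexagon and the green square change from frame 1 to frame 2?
+1.4

Distance in frame 1: 2.7. Distance in frame 2: 4.1.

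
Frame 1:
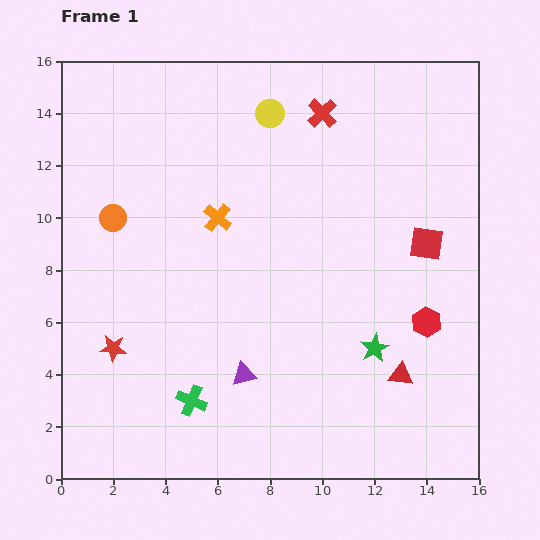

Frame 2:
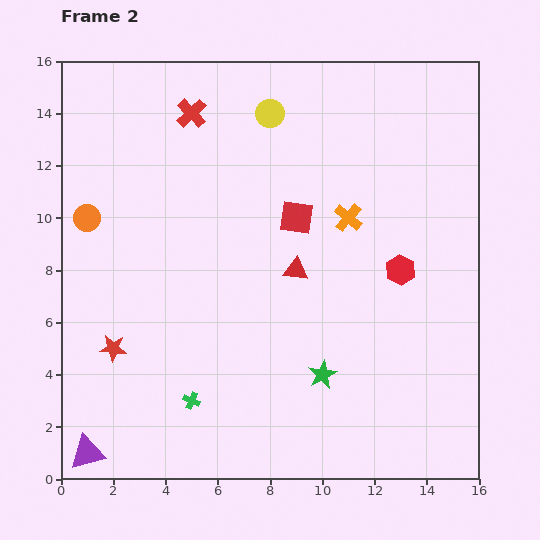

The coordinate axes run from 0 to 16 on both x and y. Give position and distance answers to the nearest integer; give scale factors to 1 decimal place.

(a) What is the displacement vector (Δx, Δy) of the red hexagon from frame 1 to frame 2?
(-1, 2)

The red hexagon was at (14, 6) in frame 1 and (13, 8) in frame 2.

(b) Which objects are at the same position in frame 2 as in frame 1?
the red star, the green cross, the yellow circle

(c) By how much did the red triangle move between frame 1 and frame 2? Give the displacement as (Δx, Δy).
(-4, 4)

The red triangle was at (13, 4) in frame 1 and (9, 8) in frame 2.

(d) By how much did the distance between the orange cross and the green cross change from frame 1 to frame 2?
+2

Distance in frame 1: 7. Distance in frame 2: 9.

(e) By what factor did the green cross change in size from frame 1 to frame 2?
0.6×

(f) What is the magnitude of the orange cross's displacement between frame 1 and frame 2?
5

The orange cross moved from (6, 10) to (11, 10), a distance of √(5² + 0²) ≈ 5.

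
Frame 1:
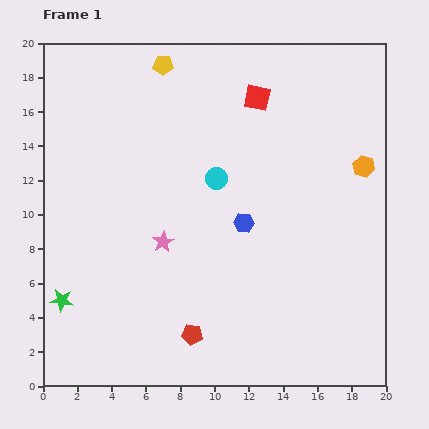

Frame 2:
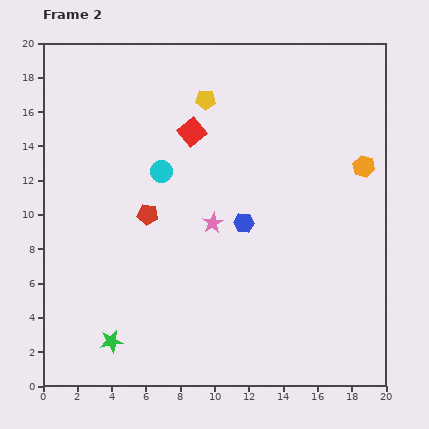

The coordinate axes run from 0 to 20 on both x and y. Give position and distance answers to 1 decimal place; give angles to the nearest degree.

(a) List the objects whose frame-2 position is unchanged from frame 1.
the blue hexagon, the orange hexagon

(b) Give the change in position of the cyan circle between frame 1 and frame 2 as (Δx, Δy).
(-3.2, 0.4)

The cyan circle was at (10.1, 12.1) in frame 1 and (6.9, 12.5) in frame 2.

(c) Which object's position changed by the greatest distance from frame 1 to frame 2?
the red pentagon

(moved 7.5; next 4.3)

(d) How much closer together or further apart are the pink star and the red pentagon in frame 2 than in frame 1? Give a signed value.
-1.9

Distance in frame 1: 5.7. Distance in frame 2: 3.8.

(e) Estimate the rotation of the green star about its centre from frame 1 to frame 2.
16° counter-clockwise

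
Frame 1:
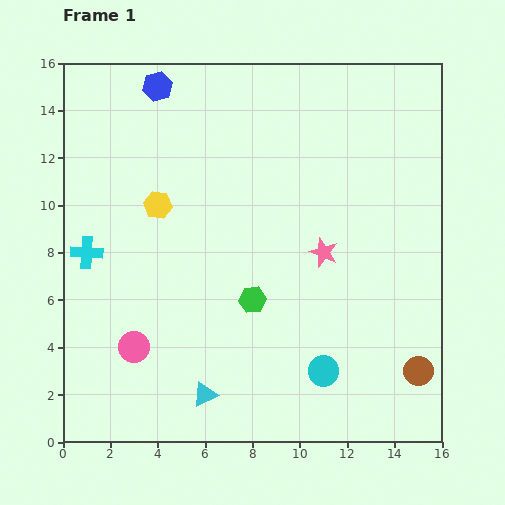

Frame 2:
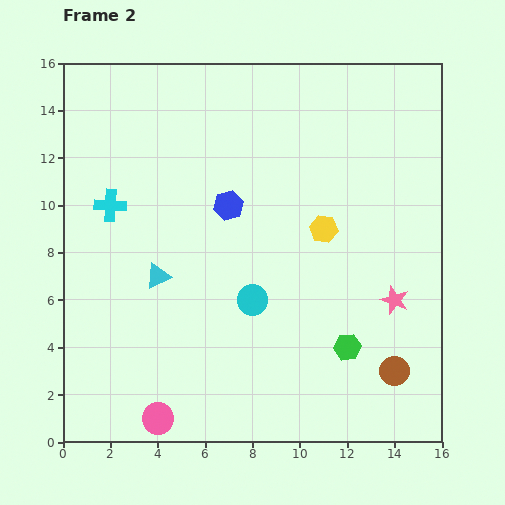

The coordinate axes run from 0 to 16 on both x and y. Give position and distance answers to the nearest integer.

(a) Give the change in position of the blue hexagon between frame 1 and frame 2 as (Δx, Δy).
(3, -5)

The blue hexagon was at (4, 15) in frame 1 and (7, 10) in frame 2.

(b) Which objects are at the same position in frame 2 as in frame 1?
none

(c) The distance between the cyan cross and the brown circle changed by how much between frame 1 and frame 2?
-1

Distance in frame 1: 15. Distance in frame 2: 14.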